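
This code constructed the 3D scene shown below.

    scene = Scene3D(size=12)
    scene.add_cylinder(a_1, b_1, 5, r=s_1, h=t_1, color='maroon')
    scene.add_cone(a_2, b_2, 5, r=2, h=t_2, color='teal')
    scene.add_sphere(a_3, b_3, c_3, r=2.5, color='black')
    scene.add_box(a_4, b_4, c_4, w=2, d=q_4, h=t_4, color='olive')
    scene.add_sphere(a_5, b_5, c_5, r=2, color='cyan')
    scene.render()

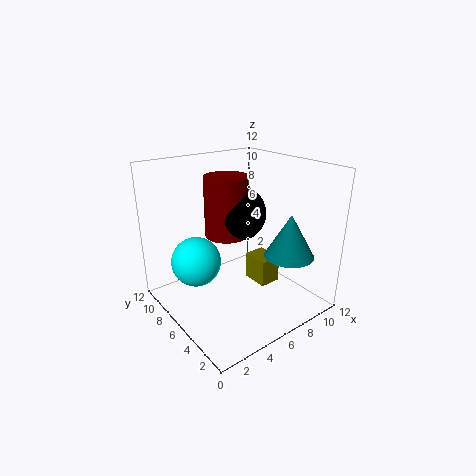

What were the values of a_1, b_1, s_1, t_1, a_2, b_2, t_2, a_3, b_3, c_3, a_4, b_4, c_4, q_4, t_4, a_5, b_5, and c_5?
a_1 = 7
b_1 = 9
s_1 = 2
t_1 = 5.5
a_2 = 8.5
b_2 = 2.5
t_2 = 3.5
a_3 = 8
b_3 = 8.5
c_3 = 7
a_4 = 8.5
b_4 = 5.5
c_4 = 0.5
q_4 = 2.5
t_4 = 2.5
a_5 = 2.5
b_5 = 7
c_5 = 4.5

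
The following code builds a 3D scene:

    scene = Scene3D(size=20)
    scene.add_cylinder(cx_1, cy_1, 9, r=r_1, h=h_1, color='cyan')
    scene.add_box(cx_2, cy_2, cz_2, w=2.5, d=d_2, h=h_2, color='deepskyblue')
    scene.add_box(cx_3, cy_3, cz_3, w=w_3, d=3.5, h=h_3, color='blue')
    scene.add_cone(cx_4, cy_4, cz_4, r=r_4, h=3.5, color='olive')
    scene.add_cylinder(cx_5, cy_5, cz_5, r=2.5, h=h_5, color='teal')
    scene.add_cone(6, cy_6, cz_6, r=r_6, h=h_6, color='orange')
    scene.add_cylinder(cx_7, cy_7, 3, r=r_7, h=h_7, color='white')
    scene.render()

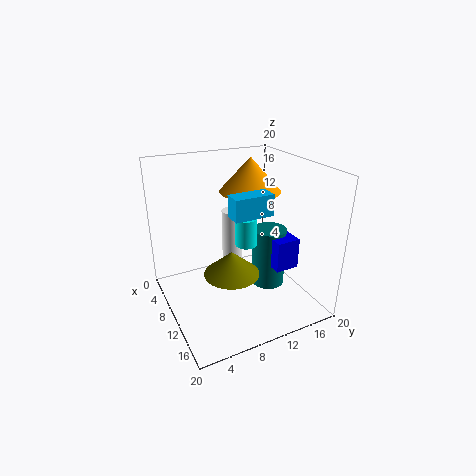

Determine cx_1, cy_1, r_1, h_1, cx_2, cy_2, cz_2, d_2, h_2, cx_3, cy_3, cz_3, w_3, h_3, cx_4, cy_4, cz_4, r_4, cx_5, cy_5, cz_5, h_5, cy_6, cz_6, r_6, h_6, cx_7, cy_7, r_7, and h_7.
cx_1 = 10.5; cy_1 = 11; r_1 = 1.5; h_1 = 4; cx_2 = 10; cy_2 = 8.5; cz_2 = 13.5; d_2 = 5.5; h_2 = 3; cx_3 = 7.5; cy_3 = 14.5; cz_3 = 5; w_3 = 6; h_3 = 4.5; cx_4 = 10; cy_4 = 9; cz_4 = 4.5; r_4 = 4; cx_5 = 9.5; cy_5 = 15.5; cz_5 = 1; h_5 = 9; cy_6 = 14; cz_6 = 15; r_6 = 4.5; h_6 = 5; cx_7 = 6; cy_7 = 11; r_7 = 1.5; h_7 = 9.5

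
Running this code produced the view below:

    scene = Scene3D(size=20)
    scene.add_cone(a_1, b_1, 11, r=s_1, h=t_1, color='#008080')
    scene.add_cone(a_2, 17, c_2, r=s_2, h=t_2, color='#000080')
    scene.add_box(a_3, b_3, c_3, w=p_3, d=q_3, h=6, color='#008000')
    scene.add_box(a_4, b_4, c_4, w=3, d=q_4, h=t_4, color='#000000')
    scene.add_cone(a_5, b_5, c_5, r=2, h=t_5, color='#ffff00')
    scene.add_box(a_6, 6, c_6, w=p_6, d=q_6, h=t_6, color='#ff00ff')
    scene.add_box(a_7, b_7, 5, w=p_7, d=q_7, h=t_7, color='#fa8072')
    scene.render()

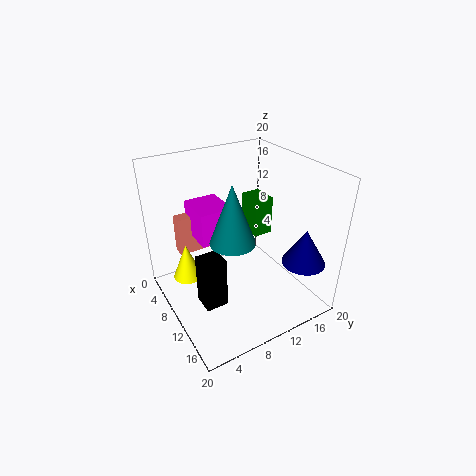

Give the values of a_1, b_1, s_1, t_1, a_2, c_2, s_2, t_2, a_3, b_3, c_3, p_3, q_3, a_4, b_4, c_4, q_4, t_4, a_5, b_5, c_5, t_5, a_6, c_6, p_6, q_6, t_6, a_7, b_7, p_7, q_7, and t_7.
a_1 = 12
b_1 = 8
s_1 = 3
t_1 = 8
a_2 = 16
c_2 = 7
s_2 = 3
t_2 = 5
a_3 = 3
b_3 = 15
c_3 = 7
p_3 = 4
q_3 = 3
a_4 = 11
b_4 = 3
c_4 = 3
q_4 = 3
t_4 = 7
a_5 = 8
b_5 = 3
c_5 = 5
t_5 = 5
a_6 = 1
c_6 = 8
p_6 = 6
q_6 = 5
t_6 = 5
a_7 = 1
b_7 = 4
p_7 = 2
q_7 = 5
t_7 = 6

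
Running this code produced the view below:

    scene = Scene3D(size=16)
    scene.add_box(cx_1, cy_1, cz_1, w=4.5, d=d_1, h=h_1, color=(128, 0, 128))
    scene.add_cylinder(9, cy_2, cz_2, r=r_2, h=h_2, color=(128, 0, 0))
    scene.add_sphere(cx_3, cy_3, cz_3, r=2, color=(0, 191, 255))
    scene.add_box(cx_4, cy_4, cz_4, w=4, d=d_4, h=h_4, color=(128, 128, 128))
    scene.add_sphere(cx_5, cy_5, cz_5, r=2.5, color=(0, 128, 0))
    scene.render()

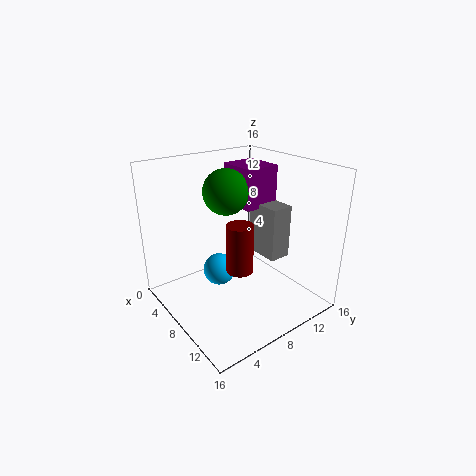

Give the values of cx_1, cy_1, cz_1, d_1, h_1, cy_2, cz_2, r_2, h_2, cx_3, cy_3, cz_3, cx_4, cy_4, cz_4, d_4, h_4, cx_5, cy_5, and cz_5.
cx_1 = 4; cy_1 = 9; cz_1 = 11; d_1 = 4; h_1 = 4.5; cy_2 = 7.5; cz_2 = 4.5; r_2 = 1.5; h_2 = 5.5; cx_3 = 4; cy_3 = 8; cz_3 = 2; cx_4 = 7; cy_4 = 10.5; cz_4 = 5.5; d_4 = 2.5; h_4 = 6; cx_5 = 6.5; cy_5 = 7.5; cz_5 = 13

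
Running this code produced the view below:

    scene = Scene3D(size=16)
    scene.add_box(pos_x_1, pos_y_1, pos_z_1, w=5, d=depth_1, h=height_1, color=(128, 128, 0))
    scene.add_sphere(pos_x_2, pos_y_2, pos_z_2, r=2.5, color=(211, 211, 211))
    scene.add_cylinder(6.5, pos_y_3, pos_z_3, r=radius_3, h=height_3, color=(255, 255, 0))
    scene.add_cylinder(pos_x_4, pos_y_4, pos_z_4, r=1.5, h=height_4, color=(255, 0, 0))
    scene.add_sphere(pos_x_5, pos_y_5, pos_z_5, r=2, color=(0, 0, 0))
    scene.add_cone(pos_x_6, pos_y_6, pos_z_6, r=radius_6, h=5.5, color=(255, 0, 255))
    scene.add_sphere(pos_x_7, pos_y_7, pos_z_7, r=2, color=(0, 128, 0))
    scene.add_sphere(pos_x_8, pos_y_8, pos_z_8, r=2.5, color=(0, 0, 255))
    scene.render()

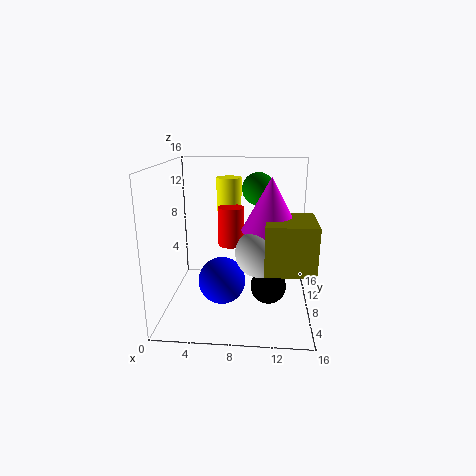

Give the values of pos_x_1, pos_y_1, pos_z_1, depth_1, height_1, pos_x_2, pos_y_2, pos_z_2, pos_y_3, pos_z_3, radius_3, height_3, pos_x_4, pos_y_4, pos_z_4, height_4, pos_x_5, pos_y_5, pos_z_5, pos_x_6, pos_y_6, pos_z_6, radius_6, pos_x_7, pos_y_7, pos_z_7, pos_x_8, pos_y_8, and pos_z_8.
pos_x_1 = 11, pos_y_1 = 2.5, pos_z_1 = 6, depth_1 = 5.5, height_1 = 5, pos_x_2 = 10.5, pos_y_2 = 5, pos_z_2 = 7.5, pos_y_3 = 12.5, pos_z_3 = 10, radius_3 = 1.5, height_3 = 4, pos_x_4 = 7, pos_y_4 = 10, pos_z_4 = 6.5, height_4 = 4.5, pos_x_5 = 11.5, pos_y_5 = 7.5, pos_z_5 = 2.5, pos_x_6 = 11.5, pos_y_6 = 6.5, pos_z_6 = 9.5, radius_6 = 3, pos_x_7 = 10, pos_y_7 = 13.5, pos_z_7 = 12.5, pos_x_8 = 6.5, pos_y_8 = 5.5, pos_z_8 = 4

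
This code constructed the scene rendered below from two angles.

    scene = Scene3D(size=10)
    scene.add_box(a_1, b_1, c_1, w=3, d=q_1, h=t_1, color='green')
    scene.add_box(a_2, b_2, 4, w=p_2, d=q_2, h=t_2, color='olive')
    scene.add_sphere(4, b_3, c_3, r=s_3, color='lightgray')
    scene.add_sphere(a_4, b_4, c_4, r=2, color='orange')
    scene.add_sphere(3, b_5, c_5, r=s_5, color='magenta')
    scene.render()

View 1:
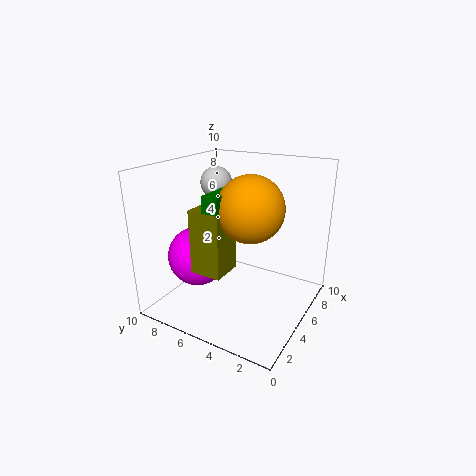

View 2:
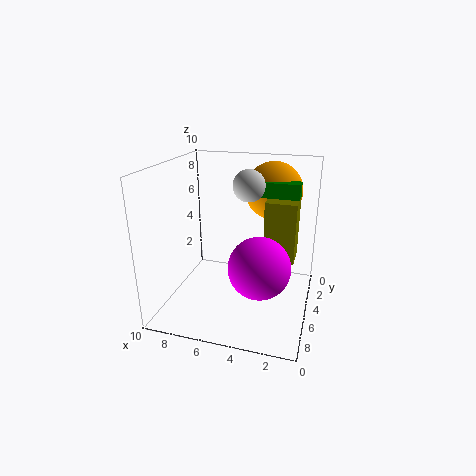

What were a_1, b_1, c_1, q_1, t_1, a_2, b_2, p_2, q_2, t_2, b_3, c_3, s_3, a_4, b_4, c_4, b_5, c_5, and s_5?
a_1 = 1, b_1 = 4, c_1 = 8, q_1 = 1, t_1 = 1, a_2 = 1, b_2 = 4, p_2 = 2, q_2 = 2, t_2 = 4, b_3 = 6, c_3 = 9, s_3 = 1, a_4 = 3, b_4 = 3, c_4 = 8, b_5 = 7, c_5 = 4, s_5 = 2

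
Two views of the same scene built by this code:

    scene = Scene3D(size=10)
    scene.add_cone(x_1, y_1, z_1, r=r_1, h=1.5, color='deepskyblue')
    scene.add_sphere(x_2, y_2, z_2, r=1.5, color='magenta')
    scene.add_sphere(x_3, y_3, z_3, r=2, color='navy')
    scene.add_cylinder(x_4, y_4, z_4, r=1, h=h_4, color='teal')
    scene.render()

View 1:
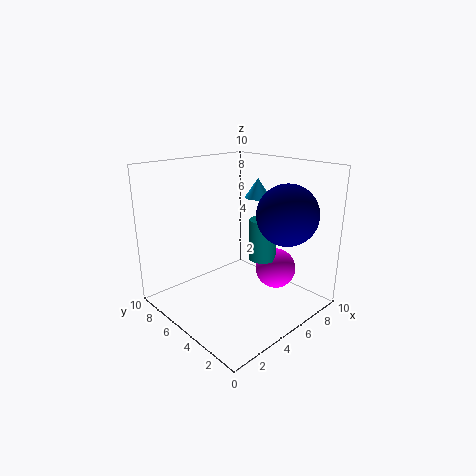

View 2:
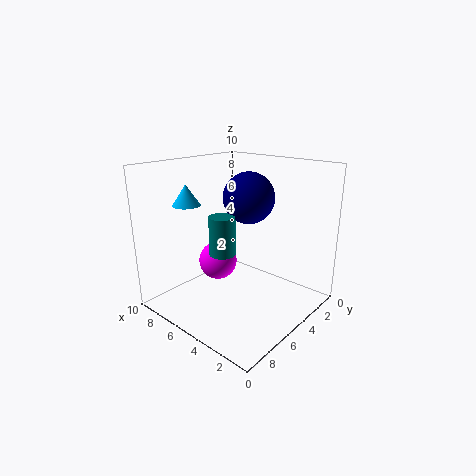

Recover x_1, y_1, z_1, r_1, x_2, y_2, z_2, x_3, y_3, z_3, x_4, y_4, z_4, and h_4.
x_1 = 8.5, y_1 = 6.5, z_1 = 7, r_1 = 1, x_2 = 8, y_2 = 4, z_2 = 2, x_3 = 6.5, y_3 = 2, z_3 = 7, x_4 = 7, y_4 = 4.5, z_4 = 3, h_4 = 3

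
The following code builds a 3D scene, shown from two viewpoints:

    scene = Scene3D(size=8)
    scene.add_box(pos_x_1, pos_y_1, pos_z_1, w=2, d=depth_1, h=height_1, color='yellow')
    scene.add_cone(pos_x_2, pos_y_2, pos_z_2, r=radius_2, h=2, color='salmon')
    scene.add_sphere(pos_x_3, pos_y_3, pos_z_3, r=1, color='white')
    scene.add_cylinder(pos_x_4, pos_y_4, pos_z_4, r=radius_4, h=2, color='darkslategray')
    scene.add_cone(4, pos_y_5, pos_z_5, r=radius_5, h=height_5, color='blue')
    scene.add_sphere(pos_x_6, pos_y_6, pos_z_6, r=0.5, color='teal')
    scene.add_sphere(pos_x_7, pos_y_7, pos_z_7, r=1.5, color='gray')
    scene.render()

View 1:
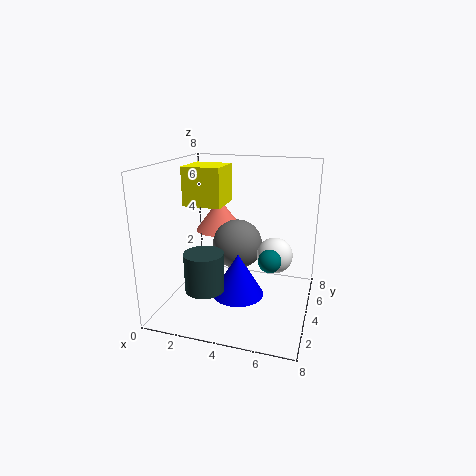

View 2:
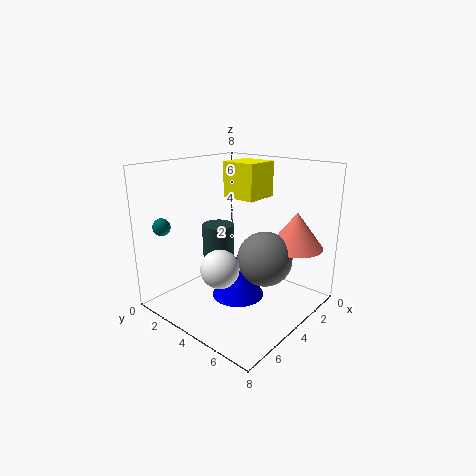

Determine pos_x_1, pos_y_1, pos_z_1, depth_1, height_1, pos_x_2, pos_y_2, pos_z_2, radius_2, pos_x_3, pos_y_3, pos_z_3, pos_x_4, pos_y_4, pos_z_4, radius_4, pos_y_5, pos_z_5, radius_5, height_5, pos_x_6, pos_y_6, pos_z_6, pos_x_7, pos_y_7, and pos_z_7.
pos_x_1 = 1.5
pos_y_1 = 2.5
pos_z_1 = 6
depth_1 = 2
height_1 = 2
pos_x_2 = 2
pos_y_2 = 6.5
pos_z_2 = 3.5
radius_2 = 1.5
pos_x_3 = 6
pos_y_3 = 4.5
pos_z_3 = 3
pos_x_4 = 3
pos_y_4 = 1.5
pos_z_4 = 2
radius_4 = 1
pos_y_5 = 4
pos_z_5 = 0.5
radius_5 = 1.5
height_5 = 2.5
pos_x_6 = 6.5
pos_y_6 = 0.5
pos_z_6 = 4.5
pos_x_7 = 3.5
pos_y_7 = 5.5
pos_z_7 = 3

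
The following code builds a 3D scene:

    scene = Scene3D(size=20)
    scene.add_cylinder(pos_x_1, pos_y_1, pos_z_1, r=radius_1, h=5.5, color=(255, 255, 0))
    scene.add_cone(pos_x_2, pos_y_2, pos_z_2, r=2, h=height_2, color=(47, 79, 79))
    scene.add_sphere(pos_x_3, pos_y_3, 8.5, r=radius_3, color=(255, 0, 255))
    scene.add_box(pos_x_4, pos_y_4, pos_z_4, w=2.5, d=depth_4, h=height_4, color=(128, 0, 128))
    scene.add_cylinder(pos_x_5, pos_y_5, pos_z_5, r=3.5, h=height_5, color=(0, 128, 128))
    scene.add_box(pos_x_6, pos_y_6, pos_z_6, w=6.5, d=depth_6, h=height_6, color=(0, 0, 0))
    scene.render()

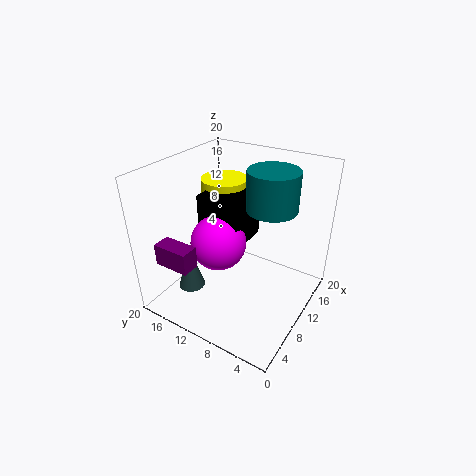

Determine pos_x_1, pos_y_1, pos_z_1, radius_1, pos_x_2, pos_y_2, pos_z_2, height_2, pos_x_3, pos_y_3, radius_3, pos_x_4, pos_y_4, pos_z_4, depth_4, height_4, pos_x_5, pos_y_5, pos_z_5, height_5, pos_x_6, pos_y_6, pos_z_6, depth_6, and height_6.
pos_x_1 = 15; pos_y_1 = 15.5; pos_z_1 = 10.5; radius_1 = 3.5; pos_x_2 = 7.5; pos_y_2 = 17; pos_z_2 = 0.5; height_2 = 6.5; pos_x_3 = 9.5; pos_y_3 = 13; radius_3 = 4; pos_x_4 = 2; pos_y_4 = 13; pos_z_4 = 7.5; depth_4 = 5; height_4 = 3; pos_x_5 = 13; pos_y_5 = 6.5; pos_z_5 = 14; height_5 = 5.5; pos_x_6 = 9.5; pos_y_6 = 10; pos_z_6 = 8; depth_6 = 6.5; height_6 = 7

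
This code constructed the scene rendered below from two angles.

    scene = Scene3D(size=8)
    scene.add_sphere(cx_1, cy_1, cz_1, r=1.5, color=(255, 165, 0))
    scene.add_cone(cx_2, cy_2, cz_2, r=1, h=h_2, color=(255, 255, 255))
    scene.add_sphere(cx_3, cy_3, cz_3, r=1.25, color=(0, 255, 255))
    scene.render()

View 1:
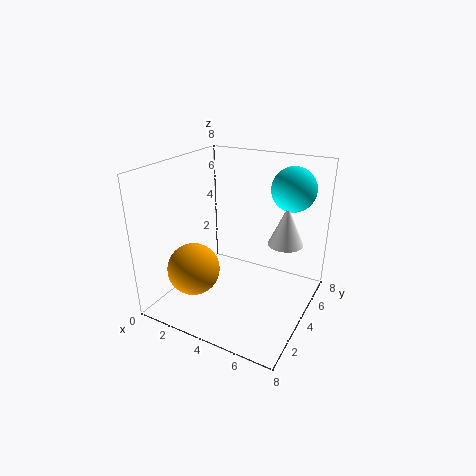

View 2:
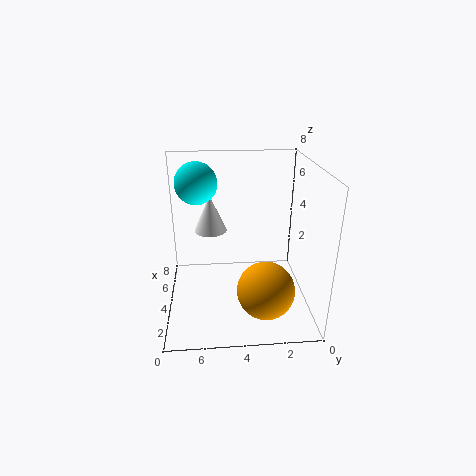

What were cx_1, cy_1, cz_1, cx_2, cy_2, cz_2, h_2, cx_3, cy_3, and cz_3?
cx_1 = 1.75, cy_1 = 2.75, cz_1 = 2, cx_2 = 6.25, cy_2 = 5.5, cz_2 = 3.5, h_2 = 2.25, cx_3 = 6.25, cy_3 = 6.25, cz_3 = 6.5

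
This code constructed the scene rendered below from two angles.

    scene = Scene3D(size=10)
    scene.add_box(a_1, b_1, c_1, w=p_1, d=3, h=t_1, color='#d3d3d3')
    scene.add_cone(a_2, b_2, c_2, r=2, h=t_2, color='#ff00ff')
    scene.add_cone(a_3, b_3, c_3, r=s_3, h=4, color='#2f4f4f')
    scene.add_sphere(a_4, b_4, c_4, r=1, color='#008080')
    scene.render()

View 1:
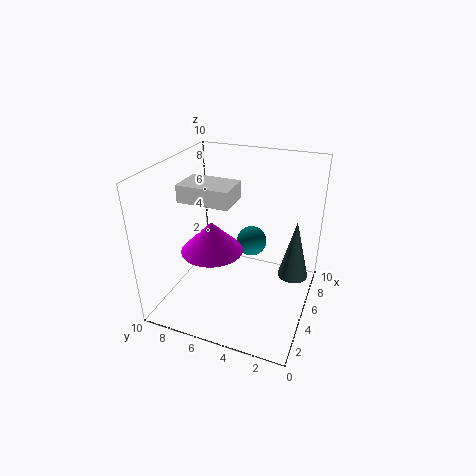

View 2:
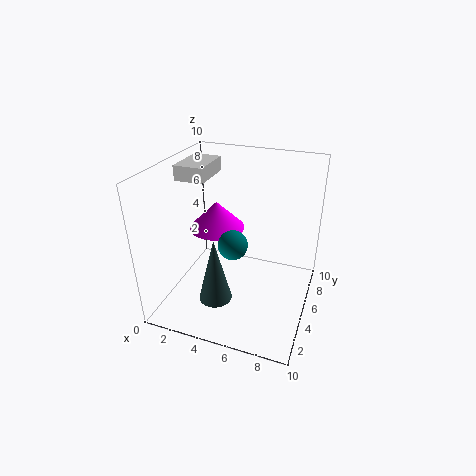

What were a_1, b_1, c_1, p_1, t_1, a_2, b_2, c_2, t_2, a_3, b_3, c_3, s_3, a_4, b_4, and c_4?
a_1 = 1
b_1 = 4
c_1 = 9
p_1 = 2
t_1 = 1
a_2 = 3
b_2 = 6
c_2 = 5
t_2 = 2
a_3 = 5
b_3 = 1
c_3 = 3
s_3 = 1
a_4 = 5
b_4 = 4
c_4 = 5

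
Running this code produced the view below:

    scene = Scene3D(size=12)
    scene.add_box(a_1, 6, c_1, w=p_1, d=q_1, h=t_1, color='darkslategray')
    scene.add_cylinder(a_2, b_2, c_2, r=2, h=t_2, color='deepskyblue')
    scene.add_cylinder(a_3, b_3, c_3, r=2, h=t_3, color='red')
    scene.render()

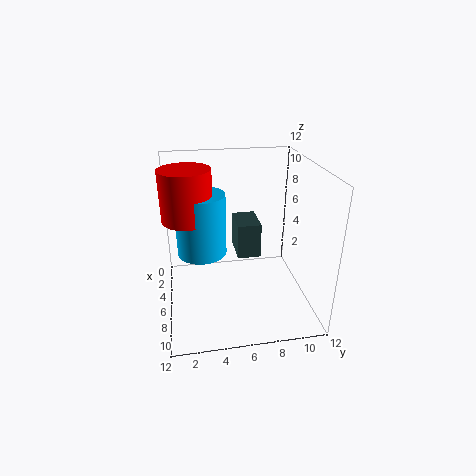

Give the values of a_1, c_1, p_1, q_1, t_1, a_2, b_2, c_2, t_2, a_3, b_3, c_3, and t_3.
a_1 = 3, c_1 = 4, p_1 = 3, q_1 = 2, t_1 = 3, a_2 = 6, b_2 = 3, c_2 = 5, t_2 = 5, a_3 = 6, b_3 = 2, c_3 = 8, t_3 = 4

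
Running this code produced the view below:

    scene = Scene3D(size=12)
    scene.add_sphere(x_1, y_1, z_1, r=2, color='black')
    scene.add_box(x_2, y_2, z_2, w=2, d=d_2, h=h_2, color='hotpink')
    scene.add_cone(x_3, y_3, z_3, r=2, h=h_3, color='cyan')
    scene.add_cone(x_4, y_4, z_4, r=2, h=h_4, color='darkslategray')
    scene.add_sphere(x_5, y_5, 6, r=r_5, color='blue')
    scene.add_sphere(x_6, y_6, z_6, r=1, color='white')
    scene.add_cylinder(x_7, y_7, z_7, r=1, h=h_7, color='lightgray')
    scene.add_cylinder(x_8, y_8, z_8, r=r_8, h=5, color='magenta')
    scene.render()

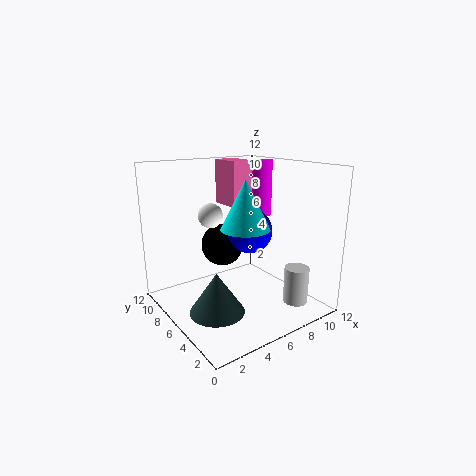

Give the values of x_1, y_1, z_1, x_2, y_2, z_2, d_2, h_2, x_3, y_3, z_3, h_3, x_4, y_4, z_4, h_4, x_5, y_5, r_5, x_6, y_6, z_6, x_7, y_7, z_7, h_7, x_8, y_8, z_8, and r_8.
x_1 = 7; y_1 = 10; z_1 = 4; x_2 = 7; y_2 = 8; z_2 = 8; d_2 = 3; h_2 = 4; x_3 = 6; y_3 = 5; z_3 = 7; h_3 = 4; x_4 = 2; y_4 = 3; z_4 = 2; h_4 = 3; x_5 = 8; y_5 = 7; r_5 = 2; x_6 = 4; y_6 = 7; z_6 = 8; x_7 = 9; y_7 = 2; z_7 = 1; h_7 = 3; x_8 = 10; y_8 = 8; z_8 = 7; r_8 = 1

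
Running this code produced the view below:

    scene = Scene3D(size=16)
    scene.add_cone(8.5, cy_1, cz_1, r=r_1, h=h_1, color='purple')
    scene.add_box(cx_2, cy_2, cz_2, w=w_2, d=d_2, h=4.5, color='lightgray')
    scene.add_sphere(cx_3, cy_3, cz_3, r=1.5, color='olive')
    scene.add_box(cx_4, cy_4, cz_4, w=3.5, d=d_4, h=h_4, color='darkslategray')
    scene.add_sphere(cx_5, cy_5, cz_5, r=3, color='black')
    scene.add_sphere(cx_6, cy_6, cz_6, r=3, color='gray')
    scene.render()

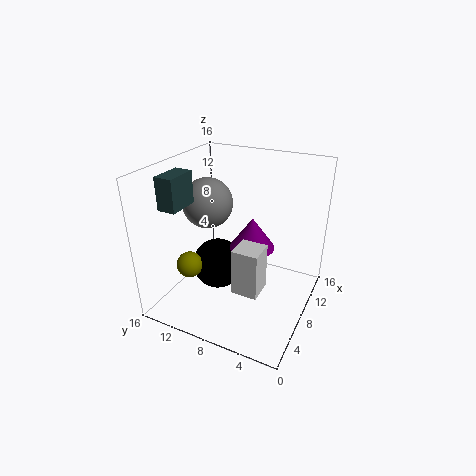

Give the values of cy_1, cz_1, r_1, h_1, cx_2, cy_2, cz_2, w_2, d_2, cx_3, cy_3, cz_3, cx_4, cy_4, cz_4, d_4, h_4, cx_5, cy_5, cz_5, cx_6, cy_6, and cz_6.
cy_1 = 6.5, cz_1 = 7, r_1 = 2.5, h_1 = 3.5, cx_2 = 1.5, cy_2 = 3, cz_2 = 6, w_2 = 2.5, d_2 = 2.5, cx_3 = 5.5, cy_3 = 13, cz_3 = 4.5, cx_4 = 3, cy_4 = 12.5, cz_4 = 12, d_4 = 2, h_4 = 3.5, cx_5 = 8.5, cy_5 = 11, cz_5 = 3.5, cx_6 = 10, cy_6 = 13, cz_6 = 10.5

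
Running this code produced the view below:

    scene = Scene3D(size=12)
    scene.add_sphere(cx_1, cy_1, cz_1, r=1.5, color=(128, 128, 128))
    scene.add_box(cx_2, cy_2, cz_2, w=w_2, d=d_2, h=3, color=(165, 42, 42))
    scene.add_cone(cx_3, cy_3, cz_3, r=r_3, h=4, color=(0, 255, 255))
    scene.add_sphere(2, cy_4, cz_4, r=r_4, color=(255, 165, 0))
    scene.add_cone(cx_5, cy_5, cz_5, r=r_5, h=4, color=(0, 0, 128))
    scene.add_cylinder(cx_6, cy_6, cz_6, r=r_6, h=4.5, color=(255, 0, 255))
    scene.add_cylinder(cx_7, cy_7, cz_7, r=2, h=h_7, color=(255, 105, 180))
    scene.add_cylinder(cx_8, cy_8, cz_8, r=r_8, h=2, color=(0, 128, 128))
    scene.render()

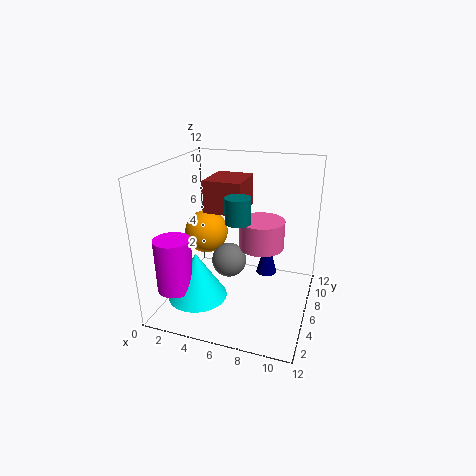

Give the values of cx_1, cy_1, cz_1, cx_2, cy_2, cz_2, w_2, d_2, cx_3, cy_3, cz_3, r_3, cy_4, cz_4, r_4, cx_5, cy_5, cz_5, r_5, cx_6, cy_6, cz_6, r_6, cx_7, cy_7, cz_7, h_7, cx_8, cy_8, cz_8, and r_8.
cx_1 = 5; cy_1 = 6.5; cz_1 = 3.5; cx_2 = 2; cy_2 = 8; cz_2 = 7; w_2 = 3.5; d_2 = 4; cx_3 = 3; cy_3 = 4; cz_3 = 1; r_3 = 2.5; cy_4 = 8.5; cz_4 = 5; r_4 = 2; cx_5 = 7.5; cy_5 = 10.5; cz_5 = 0.5; r_5 = 1; cx_6 = 1.5; cy_6 = 3; cz_6 = 2; r_6 = 1.5; cx_7 = 7.5; cy_7 = 8; cz_7 = 4.5; h_7 = 2.5; cx_8 = 6.5; cy_8 = 4.5; cz_8 = 8; r_8 = 1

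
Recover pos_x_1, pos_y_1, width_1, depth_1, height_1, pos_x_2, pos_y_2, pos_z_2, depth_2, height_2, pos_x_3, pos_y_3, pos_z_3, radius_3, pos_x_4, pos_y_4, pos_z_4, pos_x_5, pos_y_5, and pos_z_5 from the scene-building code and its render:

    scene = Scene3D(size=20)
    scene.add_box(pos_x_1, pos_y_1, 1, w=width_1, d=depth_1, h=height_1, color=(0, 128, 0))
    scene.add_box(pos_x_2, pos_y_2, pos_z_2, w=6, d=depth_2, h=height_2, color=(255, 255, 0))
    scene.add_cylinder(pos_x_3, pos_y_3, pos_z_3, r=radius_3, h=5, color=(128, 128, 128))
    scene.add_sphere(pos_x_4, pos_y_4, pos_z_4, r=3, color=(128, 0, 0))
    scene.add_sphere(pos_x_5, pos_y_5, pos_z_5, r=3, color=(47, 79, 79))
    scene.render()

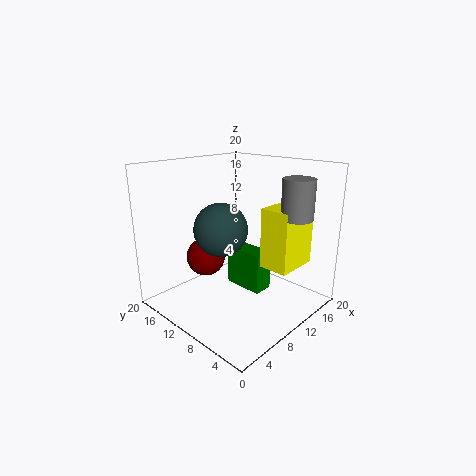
pos_x_1 = 12
pos_y_1 = 8
width_1 = 3
depth_1 = 6
height_1 = 6
pos_x_2 = 10
pos_y_2 = 2
pos_z_2 = 7
depth_2 = 4
height_2 = 8
pos_x_3 = 12
pos_y_3 = 2
pos_z_3 = 14
radius_3 = 2
pos_x_4 = 10
pos_y_4 = 17
pos_z_4 = 5
pos_x_5 = 3
pos_y_5 = 6
pos_z_5 = 14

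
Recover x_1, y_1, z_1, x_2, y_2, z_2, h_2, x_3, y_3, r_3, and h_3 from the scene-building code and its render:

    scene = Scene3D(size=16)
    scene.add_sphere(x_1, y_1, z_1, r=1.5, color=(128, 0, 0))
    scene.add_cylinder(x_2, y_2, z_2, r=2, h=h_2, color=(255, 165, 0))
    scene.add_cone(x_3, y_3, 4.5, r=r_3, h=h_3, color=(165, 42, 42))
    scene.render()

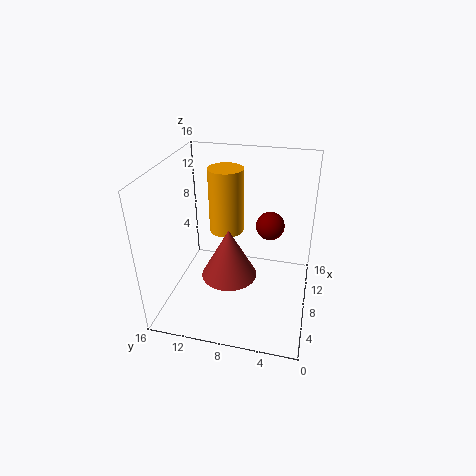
x_1 = 8
y_1 = 4.5
z_1 = 10
x_2 = 10.5
y_2 = 10
z_2 = 7.5
h_2 = 7.5
x_3 = 6
y_3 = 8.5
r_3 = 3
h_3 = 5.5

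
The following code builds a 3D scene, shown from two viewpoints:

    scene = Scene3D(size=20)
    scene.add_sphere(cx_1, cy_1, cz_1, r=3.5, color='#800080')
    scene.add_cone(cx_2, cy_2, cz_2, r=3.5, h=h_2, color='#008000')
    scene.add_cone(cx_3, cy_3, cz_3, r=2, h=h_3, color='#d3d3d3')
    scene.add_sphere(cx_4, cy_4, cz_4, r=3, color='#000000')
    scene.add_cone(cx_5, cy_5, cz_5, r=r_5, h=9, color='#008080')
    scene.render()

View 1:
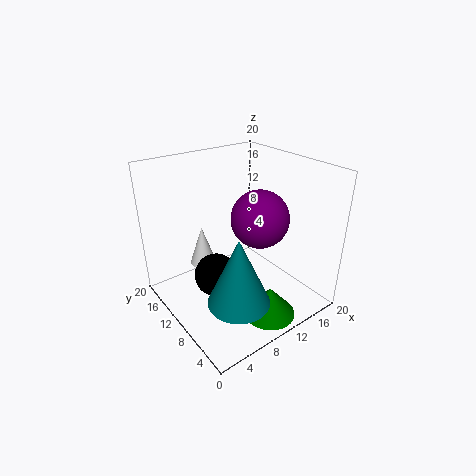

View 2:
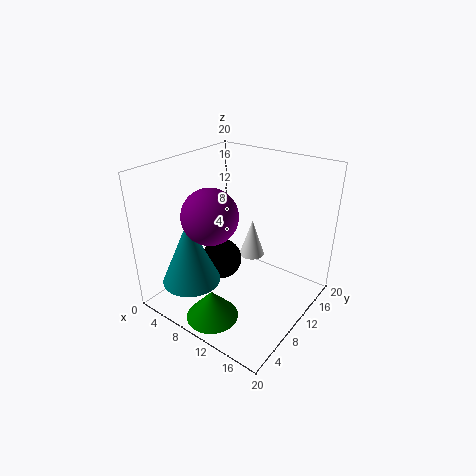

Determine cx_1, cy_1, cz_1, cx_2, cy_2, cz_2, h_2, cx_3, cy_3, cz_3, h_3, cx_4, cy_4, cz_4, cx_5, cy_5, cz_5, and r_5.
cx_1 = 9.5; cy_1 = 5; cz_1 = 15; cx_2 = 10.5; cy_2 = 3.5; cz_2 = 1; h_2 = 4; cx_3 = 8; cy_3 = 16.5; cz_3 = 3.5; h_3 = 6; cx_4 = 6.5; cy_4 = 10.5; cz_4 = 5; cx_5 = 6; cy_5 = 4.5; cz_5 = 4.5; r_5 = 4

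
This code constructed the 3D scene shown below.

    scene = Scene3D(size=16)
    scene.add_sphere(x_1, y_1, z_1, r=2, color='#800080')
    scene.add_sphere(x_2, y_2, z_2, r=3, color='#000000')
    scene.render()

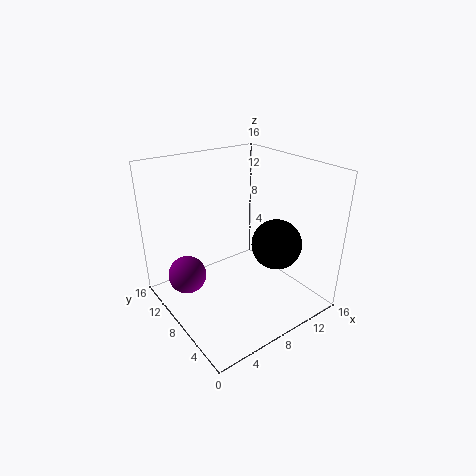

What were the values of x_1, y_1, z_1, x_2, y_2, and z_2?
x_1 = 2
y_1 = 9
z_1 = 5
x_2 = 13
y_2 = 7
z_2 = 6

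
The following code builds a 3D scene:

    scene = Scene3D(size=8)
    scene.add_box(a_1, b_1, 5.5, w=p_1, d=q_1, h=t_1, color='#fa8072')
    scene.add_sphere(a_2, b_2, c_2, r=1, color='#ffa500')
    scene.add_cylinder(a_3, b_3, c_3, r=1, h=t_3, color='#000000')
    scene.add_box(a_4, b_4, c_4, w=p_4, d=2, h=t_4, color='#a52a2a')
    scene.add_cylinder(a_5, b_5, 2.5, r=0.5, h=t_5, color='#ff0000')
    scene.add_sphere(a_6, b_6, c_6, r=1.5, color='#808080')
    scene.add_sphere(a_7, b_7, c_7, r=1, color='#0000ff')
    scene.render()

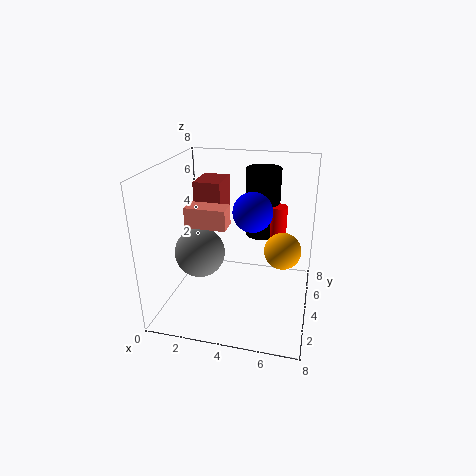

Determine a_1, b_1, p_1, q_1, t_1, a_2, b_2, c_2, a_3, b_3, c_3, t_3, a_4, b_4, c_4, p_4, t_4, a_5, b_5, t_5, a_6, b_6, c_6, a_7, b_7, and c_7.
a_1 = 2
b_1 = 1.5
p_1 = 2
q_1 = 1
t_1 = 1
a_2 = 6.5
b_2 = 4
c_2 = 3.5
a_3 = 5
b_3 = 6
c_3 = 3.5
t_3 = 4
a_4 = 1.5
b_4 = 4
c_4 = 4.5
p_4 = 1.5
t_4 = 2.5
a_5 = 6
b_5 = 5.5
t_5 = 3
a_6 = 1.5
b_6 = 4.5
c_6 = 2.5
a_7 = 5
b_7 = 3
c_7 = 6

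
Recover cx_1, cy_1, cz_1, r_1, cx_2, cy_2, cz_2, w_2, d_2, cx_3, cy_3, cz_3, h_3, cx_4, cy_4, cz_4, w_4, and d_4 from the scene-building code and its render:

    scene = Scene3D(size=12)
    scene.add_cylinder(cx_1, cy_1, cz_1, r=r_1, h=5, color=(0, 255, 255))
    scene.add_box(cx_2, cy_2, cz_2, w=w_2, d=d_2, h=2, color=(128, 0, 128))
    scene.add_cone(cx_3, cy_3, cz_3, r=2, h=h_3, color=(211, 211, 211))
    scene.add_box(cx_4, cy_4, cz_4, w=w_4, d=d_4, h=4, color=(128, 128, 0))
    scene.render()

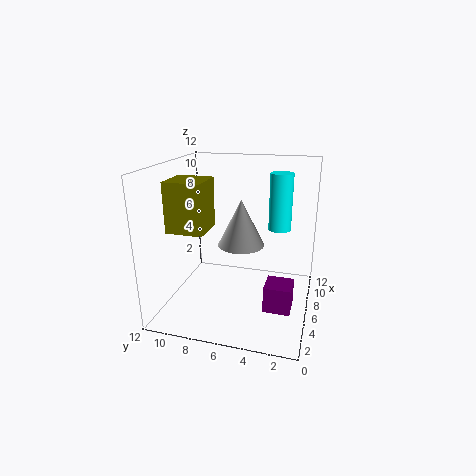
cx_1 = 9; cy_1 = 3; cz_1 = 6; r_1 = 1; cx_2 = 2; cy_2 = 1; cz_2 = 2; w_2 = 2; d_2 = 2; cx_3 = 7; cy_3 = 6; cz_3 = 5; h_3 = 4; cx_4 = 3; cy_4 = 8; cz_4 = 7; w_4 = 3; d_4 = 3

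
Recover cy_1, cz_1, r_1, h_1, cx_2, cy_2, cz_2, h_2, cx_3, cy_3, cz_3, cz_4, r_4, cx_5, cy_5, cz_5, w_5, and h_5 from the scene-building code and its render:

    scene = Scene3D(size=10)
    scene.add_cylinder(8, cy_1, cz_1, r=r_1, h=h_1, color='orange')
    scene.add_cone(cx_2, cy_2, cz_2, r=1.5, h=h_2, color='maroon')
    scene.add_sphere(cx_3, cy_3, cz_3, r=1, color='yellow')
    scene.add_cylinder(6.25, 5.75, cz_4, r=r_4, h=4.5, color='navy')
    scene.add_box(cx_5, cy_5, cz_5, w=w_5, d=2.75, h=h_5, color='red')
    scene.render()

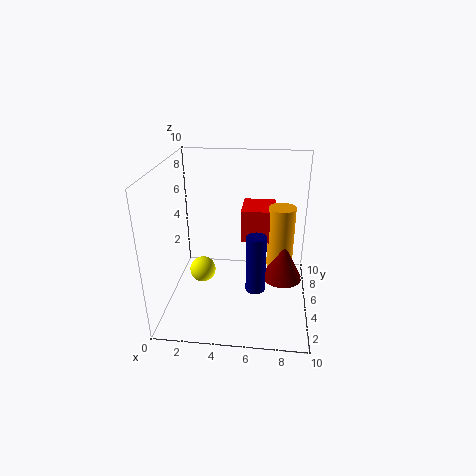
cy_1 = 7.25
cz_1 = 1.75
r_1 = 1
h_1 = 4.75
cx_2 = 8.25
cy_2 = 6.5
cz_2 = 1
h_2 = 3
cx_3 = 2
cy_3 = 6.5
cz_3 = 1.25
cz_4 = 0.25
r_4 = 0.75
cx_5 = 5
cy_5 = 6.75
cz_5 = 3.75
w_5 = 2.5
h_5 = 2.5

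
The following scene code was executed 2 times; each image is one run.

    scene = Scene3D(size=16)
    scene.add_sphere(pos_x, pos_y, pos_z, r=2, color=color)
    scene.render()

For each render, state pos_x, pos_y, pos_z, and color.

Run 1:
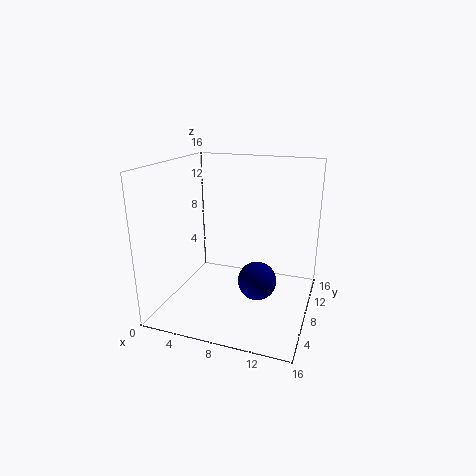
pos_x = 11
pos_y = 5.5
pos_z = 4.5
color = 'navy'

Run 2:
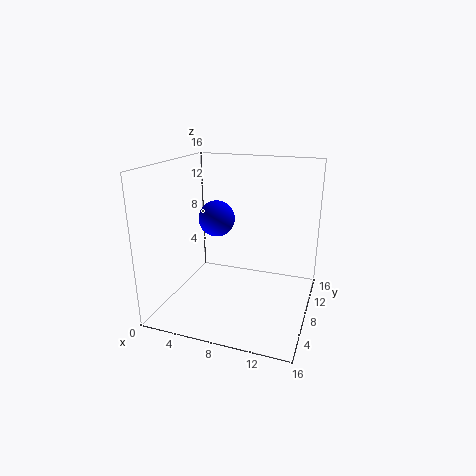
pos_x = 5.5
pos_y = 8
pos_z = 10
color = 'blue'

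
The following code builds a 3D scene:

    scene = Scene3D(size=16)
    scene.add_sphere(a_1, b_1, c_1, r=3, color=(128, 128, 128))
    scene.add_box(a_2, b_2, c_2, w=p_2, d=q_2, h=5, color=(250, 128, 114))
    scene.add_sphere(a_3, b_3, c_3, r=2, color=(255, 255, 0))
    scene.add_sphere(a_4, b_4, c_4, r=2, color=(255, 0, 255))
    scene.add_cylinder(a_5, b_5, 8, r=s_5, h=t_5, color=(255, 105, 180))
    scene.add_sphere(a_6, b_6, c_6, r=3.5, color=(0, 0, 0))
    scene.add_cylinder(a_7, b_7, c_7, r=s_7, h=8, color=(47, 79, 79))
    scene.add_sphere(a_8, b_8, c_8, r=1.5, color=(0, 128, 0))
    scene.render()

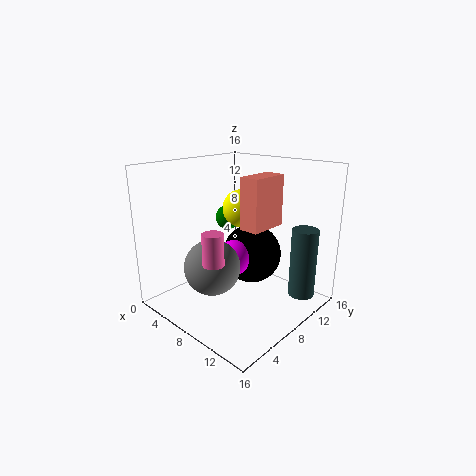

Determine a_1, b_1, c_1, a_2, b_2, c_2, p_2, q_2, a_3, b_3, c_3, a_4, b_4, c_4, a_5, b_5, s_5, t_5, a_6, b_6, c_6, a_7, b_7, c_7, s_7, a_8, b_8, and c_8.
a_1 = 7.5; b_1 = 4.5; c_1 = 5.5; a_2 = 11; b_2 = 5; c_2 = 10.5; p_2 = 2; q_2 = 4; a_3 = 8.5; b_3 = 8; c_3 = 11.5; a_4 = 7.5; b_4 = 8; c_4 = 5.5; a_5 = 11; b_5 = 1.5; s_5 = 1; t_5 = 3; a_6 = 7.5; b_6 = 11; c_6 = 5; a_7 = 13.5; b_7 = 13; c_7 = 1; s_7 = 1.5; a_8 = 4; b_8 = 10.5; c_8 = 9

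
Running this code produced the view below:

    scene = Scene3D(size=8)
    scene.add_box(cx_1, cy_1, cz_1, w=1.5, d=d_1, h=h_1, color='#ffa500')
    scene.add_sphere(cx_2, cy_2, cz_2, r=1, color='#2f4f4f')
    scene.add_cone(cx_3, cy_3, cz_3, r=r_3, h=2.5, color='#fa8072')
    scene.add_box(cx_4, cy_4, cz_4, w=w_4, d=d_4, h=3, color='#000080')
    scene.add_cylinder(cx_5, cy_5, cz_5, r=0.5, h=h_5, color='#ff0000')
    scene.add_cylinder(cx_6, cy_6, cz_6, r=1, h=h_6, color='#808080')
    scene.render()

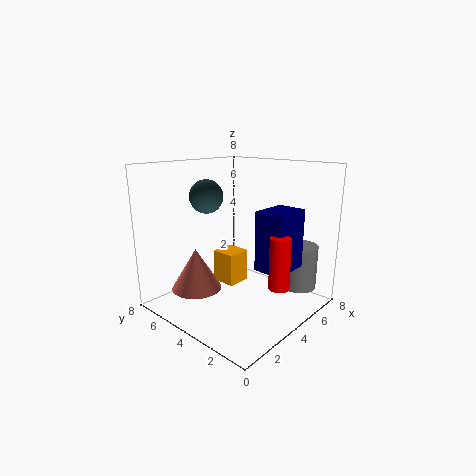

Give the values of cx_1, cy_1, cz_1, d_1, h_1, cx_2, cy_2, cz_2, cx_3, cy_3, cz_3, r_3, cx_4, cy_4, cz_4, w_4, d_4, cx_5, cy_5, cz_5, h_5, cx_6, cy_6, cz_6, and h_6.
cx_1 = 4.5
cy_1 = 5
cz_1 = 0.5
d_1 = 1.5
h_1 = 2
cx_2 = 4
cy_2 = 6.5
cz_2 = 6
cx_3 = 3
cy_3 = 6.5
cz_3 = 0.5
r_3 = 1.5
cx_4 = 3
cy_4 = 0.5
cz_4 = 3
w_4 = 2
d_4 = 1.5
cx_5 = 3
cy_5 = 0.5
cz_5 = 2.5
h_5 = 2.5
cx_6 = 6.5
cy_6 = 1.5
cz_6 = 1
h_6 = 2.5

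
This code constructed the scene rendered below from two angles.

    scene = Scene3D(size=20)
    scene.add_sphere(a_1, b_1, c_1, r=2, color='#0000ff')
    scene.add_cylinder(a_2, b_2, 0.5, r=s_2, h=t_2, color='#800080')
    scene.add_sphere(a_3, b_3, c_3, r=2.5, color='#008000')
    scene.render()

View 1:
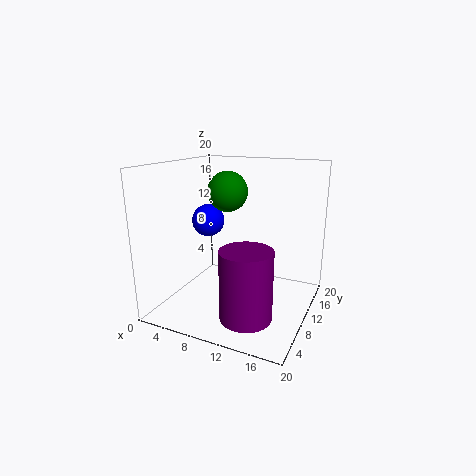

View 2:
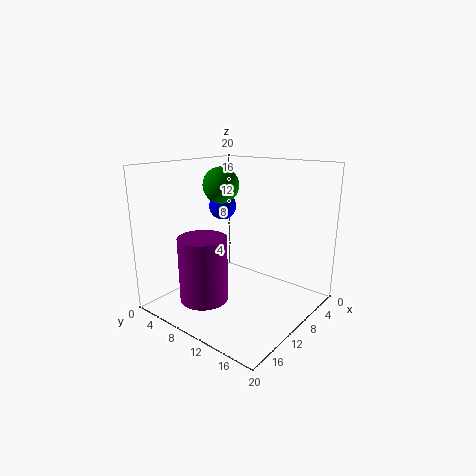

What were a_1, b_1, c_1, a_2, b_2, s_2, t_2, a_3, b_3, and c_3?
a_1 = 8
b_1 = 5.5
c_1 = 13.5
a_2 = 13
b_2 = 6
s_2 = 3.5
t_2 = 9.5
a_3 = 10
b_3 = 7
c_3 = 17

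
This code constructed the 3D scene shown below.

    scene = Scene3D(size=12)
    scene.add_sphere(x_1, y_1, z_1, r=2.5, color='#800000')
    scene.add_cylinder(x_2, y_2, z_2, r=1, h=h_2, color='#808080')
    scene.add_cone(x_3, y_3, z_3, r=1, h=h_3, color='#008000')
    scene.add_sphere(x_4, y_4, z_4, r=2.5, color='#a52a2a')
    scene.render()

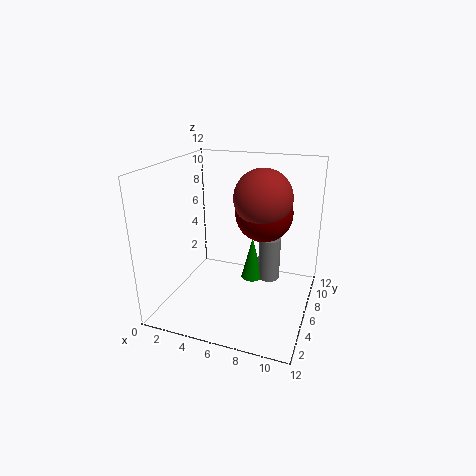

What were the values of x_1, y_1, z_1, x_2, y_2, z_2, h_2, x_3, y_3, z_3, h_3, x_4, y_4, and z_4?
x_1 = 7.5
y_1 = 8.5
z_1 = 7.5
x_2 = 8
y_2 = 9
z_2 = 1
h_2 = 4
x_3 = 6.5
y_3 = 8.5
z_3 = 1
h_3 = 4
x_4 = 7.5
y_4 = 8
z_4 = 9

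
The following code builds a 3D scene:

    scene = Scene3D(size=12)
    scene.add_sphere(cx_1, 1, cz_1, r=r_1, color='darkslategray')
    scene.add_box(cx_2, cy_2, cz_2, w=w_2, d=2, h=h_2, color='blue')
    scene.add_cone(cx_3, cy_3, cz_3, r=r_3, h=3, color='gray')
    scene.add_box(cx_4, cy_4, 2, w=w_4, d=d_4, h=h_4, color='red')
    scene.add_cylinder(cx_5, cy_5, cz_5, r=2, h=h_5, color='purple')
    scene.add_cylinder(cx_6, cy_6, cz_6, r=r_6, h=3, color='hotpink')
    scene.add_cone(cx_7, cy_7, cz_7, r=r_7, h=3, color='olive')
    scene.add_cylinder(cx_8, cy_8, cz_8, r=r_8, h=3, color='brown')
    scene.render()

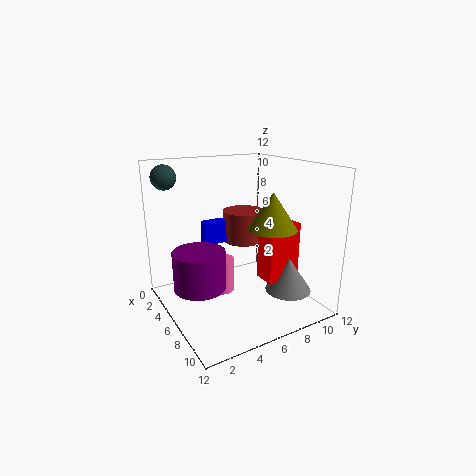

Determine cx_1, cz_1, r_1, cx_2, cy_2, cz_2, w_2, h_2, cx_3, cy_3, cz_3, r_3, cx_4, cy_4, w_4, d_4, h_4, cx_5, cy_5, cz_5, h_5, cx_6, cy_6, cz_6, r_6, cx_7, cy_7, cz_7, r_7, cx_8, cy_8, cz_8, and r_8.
cx_1 = 3; cz_1 = 11; r_1 = 1; cx_2 = 3; cy_2 = 4; cz_2 = 5; w_2 = 1; h_2 = 2; cx_3 = 8; cy_3 = 10; cz_3 = 1; r_3 = 2; cx_4 = 6; cy_4 = 8; w_4 = 2; d_4 = 3; h_4 = 5; cx_5 = 7; cy_5 = 2; cz_5 = 3; h_5 = 3; cx_6 = 5; cy_6 = 5; cz_6 = 1; r_6 = 1; cx_7 = 8; cy_7 = 8; cz_7 = 7; r_7 = 2; cx_8 = 2; cy_8 = 9; cz_8 = 4; r_8 = 2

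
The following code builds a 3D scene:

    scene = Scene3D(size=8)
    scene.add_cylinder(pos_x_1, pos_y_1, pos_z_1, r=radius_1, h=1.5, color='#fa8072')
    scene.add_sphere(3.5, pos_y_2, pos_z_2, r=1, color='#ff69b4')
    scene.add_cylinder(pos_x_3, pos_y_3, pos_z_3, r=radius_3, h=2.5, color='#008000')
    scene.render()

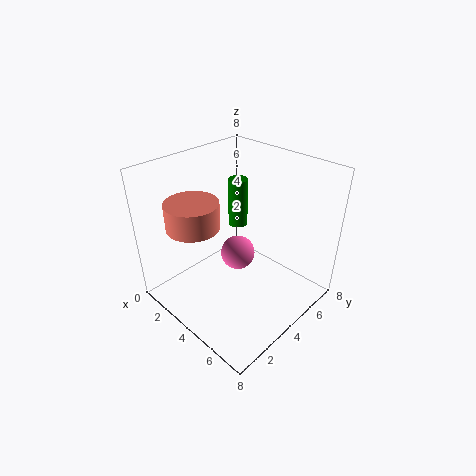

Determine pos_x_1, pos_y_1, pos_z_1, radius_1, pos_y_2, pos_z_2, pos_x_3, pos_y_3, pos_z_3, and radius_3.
pos_x_1 = 2, pos_y_1 = 2.5, pos_z_1 = 4.5, radius_1 = 1.5, pos_y_2 = 4.5, pos_z_2 = 2.5, pos_x_3 = 4, pos_y_3 = 4, pos_z_3 = 5, radius_3 = 0.5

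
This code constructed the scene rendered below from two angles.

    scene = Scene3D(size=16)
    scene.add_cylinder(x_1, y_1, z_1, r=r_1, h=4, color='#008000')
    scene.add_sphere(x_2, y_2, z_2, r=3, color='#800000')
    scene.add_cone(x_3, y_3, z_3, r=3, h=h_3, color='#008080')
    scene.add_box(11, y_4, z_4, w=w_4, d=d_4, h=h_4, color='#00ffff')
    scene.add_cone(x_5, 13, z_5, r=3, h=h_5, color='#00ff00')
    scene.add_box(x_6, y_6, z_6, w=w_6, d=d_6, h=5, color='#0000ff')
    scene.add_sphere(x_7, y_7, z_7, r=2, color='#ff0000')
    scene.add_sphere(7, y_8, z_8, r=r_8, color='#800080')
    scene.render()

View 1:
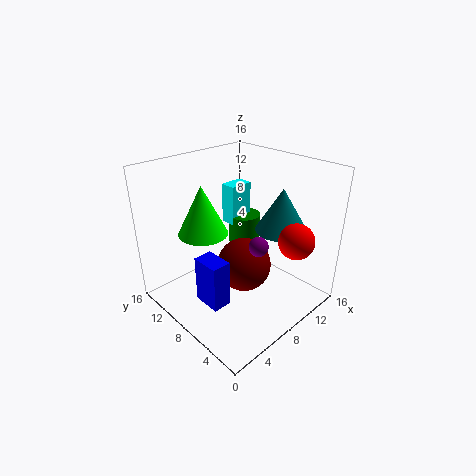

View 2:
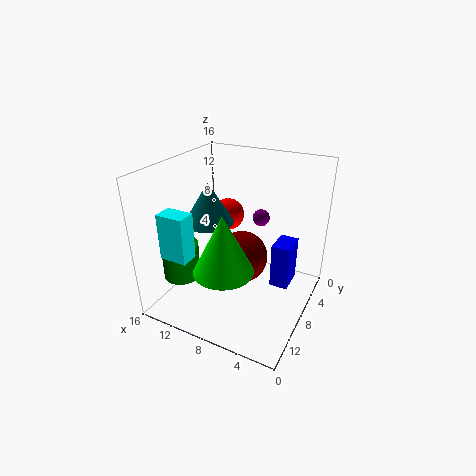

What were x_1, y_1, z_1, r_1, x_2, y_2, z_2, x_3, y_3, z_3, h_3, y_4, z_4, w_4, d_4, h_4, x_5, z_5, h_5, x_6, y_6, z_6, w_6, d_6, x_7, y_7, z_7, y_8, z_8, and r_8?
x_1 = 13
y_1 = 12
z_1 = 4
r_1 = 2
x_2 = 8
y_2 = 7
z_2 = 5
x_3 = 13
y_3 = 6
z_3 = 8
h_3 = 5
y_4 = 12
z_4 = 7
w_4 = 3
d_4 = 2
h_4 = 5
x_5 = 7
z_5 = 7
h_5 = 6
x_6 = 2
y_6 = 5
z_6 = 3
w_6 = 2
d_6 = 3
x_7 = 12
y_7 = 3
z_7 = 8
y_8 = 4
z_8 = 9
r_8 = 1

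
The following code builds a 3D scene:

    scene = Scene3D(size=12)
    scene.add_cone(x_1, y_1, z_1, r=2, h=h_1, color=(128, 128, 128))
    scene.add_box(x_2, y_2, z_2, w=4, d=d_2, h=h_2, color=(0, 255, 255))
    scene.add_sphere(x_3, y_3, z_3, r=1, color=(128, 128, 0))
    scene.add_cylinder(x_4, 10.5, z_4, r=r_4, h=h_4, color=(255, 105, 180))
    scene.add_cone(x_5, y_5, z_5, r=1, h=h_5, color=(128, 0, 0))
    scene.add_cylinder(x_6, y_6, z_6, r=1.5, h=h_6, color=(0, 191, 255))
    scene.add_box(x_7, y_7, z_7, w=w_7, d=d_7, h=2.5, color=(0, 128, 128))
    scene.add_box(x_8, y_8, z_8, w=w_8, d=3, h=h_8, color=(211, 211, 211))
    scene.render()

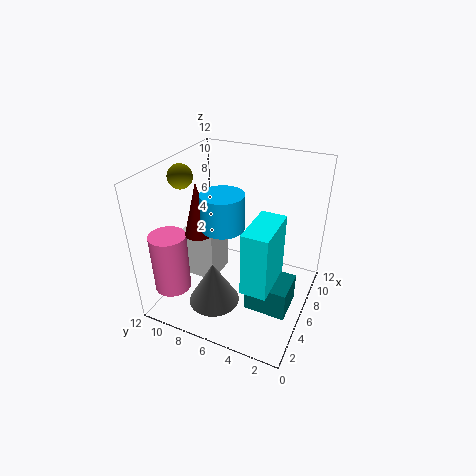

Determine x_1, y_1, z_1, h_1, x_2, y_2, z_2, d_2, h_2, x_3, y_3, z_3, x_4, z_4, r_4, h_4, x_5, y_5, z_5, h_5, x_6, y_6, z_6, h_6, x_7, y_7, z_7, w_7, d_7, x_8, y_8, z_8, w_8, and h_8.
x_1 = 2.5
y_1 = 6.5
z_1 = 2
h_1 = 3.5
x_2 = 2
y_2 = 2
z_2 = 4
d_2 = 2
h_2 = 5
x_3 = 5
y_3 = 10.5
z_3 = 11
x_4 = 2.5
z_4 = 2
r_4 = 1.5
h_4 = 5
x_5 = 2.5
y_5 = 7.5
z_5 = 8
h_5 = 4
x_6 = 2.5
y_6 = 5.5
z_6 = 9
h_6 = 2.5
x_7 = 4
y_7 = 1
z_7 = 0.5
w_7 = 3
d_7 = 3.5
x_8 = 5
y_8 = 8
z_8 = 1.5
w_8 = 3
h_8 = 4.5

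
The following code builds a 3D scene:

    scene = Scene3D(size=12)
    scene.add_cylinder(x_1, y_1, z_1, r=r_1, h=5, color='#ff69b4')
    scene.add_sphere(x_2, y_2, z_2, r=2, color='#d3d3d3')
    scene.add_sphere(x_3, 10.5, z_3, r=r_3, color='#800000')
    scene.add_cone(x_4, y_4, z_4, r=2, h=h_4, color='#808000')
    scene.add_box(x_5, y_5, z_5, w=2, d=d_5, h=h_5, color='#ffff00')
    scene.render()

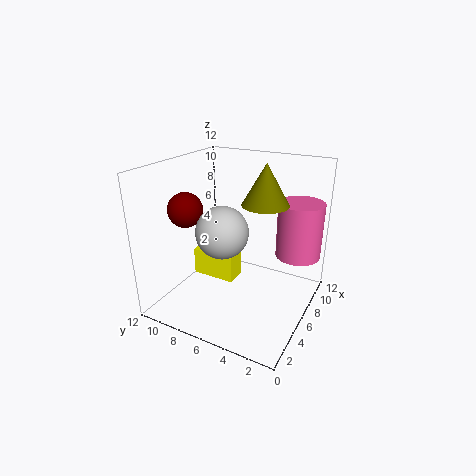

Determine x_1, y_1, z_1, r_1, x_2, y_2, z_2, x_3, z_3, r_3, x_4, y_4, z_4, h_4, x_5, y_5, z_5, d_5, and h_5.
x_1 = 10
y_1 = 2
z_1 = 3.5
r_1 = 2
x_2 = 3.5
y_2 = 6
z_2 = 7.5
x_3 = 5
z_3 = 8
r_3 = 1.5
x_4 = 8
y_4 = 4.5
z_4 = 8.5
h_4 = 3.5
x_5 = 6.5
y_5 = 7
z_5 = 1
d_5 = 4
h_5 = 2.5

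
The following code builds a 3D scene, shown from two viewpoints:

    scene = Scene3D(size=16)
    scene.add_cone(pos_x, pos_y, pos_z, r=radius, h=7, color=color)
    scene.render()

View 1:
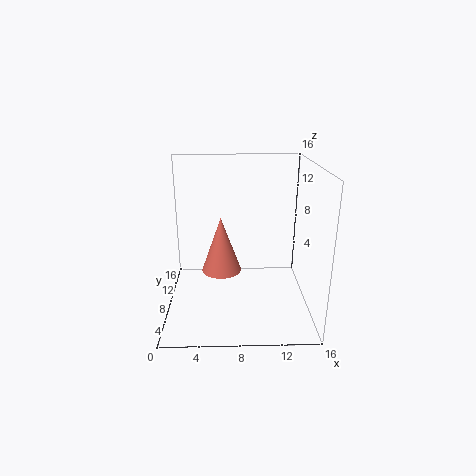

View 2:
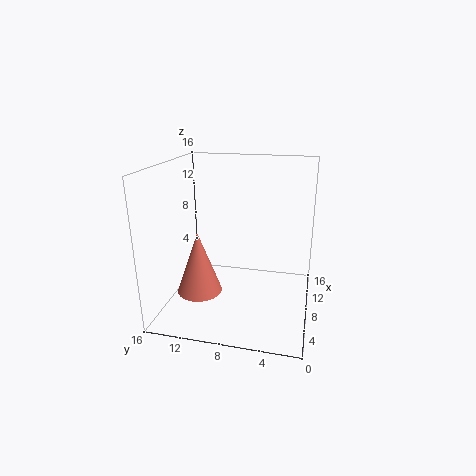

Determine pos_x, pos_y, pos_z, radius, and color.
pos_x = 6; pos_y = 12; pos_z = 2; radius = 2.5; color = 'salmon'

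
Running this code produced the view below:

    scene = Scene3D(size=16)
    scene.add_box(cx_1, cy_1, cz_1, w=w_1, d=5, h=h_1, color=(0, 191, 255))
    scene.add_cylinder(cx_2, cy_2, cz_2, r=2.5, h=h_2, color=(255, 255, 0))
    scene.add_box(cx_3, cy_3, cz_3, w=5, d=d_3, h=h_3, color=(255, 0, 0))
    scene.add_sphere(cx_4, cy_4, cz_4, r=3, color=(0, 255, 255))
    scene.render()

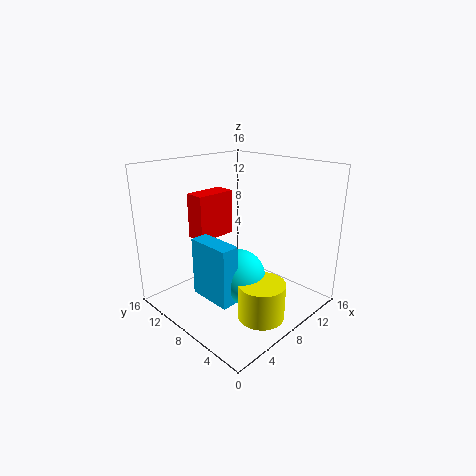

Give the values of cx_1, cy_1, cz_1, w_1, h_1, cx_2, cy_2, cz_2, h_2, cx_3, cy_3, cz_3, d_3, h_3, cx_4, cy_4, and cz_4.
cx_1 = 3.5, cy_1 = 5.5, cz_1 = 2, w_1 = 2, h_1 = 6.5, cx_2 = 7, cy_2 = 3.5, cz_2 = 0.5, h_2 = 4, cx_3 = 6.5, cy_3 = 12.5, cz_3 = 6.5, d_3 = 2.5, h_3 = 5.5, cx_4 = 7, cy_4 = 7, cz_4 = 4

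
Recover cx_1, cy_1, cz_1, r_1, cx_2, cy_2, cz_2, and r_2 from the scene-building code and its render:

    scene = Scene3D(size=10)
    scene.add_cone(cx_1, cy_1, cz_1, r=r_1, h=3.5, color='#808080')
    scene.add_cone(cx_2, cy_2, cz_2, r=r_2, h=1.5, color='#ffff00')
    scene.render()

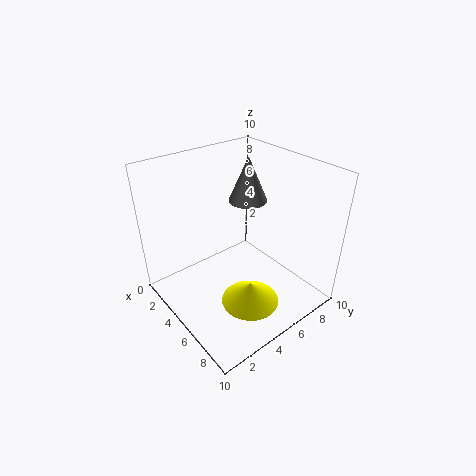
cx_1 = 2.5; cy_1 = 8; cz_1 = 6; r_1 = 1.5; cx_2 = 7; cy_2 = 4.5; cz_2 = 1; r_2 = 2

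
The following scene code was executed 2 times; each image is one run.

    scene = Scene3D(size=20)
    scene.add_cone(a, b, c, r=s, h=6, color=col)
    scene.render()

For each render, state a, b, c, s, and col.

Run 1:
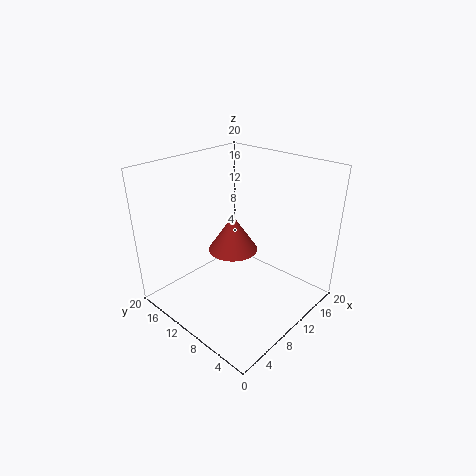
a = 14.5; b = 15.25; c = 4.25; s = 4; col = 'brown'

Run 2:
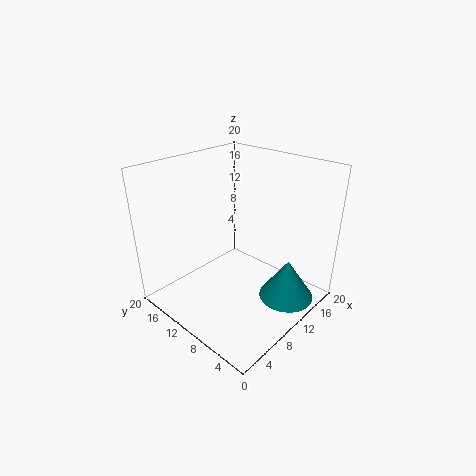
a = 14.75; b = 4.5; c = 0.25; s = 4; col = 'teal'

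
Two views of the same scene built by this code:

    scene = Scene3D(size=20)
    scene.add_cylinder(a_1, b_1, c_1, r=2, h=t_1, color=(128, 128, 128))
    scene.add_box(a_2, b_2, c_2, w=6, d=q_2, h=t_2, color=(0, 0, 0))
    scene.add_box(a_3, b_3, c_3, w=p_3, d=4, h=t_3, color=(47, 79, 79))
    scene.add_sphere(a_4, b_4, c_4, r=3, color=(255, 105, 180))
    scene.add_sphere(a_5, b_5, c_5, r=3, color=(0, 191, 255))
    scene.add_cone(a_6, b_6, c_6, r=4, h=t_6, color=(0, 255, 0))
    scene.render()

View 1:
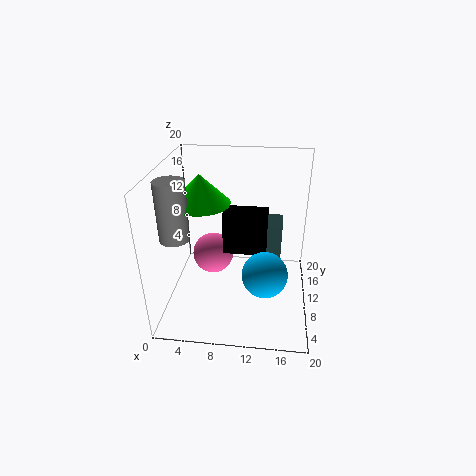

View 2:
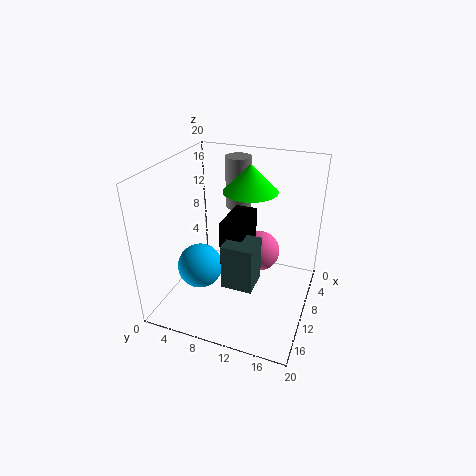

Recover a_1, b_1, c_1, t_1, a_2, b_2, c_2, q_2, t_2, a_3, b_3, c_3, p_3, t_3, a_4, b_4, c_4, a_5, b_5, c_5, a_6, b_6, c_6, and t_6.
a_1 = 2, b_1 = 7, c_1 = 11, t_1 = 8, a_2 = 8, b_2 = 9, c_2 = 8, q_2 = 3, t_2 = 6, a_3 = 12, b_3 = 10, c_3 = 6, p_3 = 4, t_3 = 6, a_4 = 6, b_4 = 12, c_4 = 6, a_5 = 14, b_5 = 6, c_5 = 7, a_6 = 5, b_6 = 10, c_6 = 15, t_6 = 4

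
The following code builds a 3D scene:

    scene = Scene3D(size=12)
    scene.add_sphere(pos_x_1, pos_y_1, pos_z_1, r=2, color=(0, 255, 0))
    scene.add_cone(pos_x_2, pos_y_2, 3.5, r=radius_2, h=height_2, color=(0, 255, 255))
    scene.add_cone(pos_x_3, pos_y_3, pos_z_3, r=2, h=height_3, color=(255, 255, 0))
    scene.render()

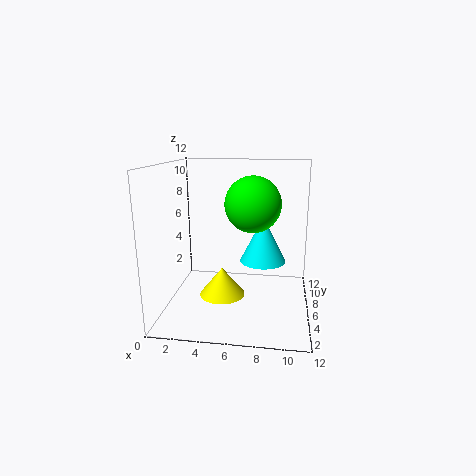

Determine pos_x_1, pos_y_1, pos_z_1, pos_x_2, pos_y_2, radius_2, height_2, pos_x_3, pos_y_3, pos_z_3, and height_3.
pos_x_1 = 7.5, pos_y_1 = 3, pos_z_1 = 9.5, pos_x_2 = 8, pos_y_2 = 7.5, radius_2 = 2, height_2 = 4, pos_x_3 = 4.5, pos_y_3 = 6.5, pos_z_3 = 0.5, height_3 = 2.5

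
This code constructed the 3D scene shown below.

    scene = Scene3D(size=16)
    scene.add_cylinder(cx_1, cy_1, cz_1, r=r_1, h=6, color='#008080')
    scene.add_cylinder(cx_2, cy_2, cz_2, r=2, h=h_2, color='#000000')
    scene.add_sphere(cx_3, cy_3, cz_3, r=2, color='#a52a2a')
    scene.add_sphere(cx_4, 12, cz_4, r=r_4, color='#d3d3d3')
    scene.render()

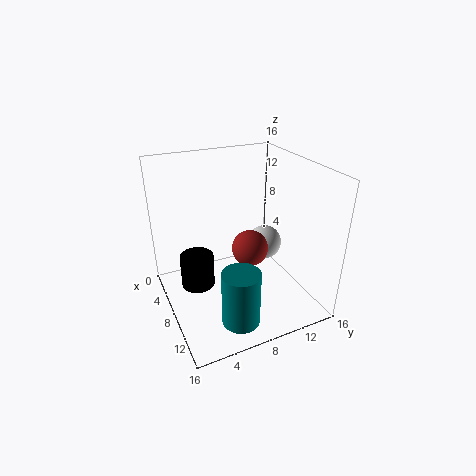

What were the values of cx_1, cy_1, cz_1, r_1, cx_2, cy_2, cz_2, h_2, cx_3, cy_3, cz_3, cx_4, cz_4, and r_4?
cx_1 = 13, cy_1 = 6, cz_1 = 1, r_1 = 2, cx_2 = 5, cy_2 = 4, cz_2 = 1, h_2 = 4, cx_3 = 9, cy_3 = 9, cz_3 = 7, cx_4 = 7, cz_4 = 6, r_4 = 2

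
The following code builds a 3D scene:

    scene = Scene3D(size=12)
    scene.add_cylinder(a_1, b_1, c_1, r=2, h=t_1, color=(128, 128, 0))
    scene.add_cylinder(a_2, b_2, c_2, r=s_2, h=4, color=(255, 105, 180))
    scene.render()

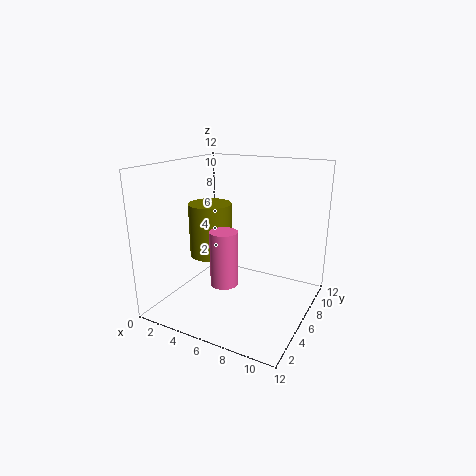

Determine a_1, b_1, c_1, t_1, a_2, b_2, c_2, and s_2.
a_1 = 2
b_1 = 8
c_1 = 3
t_1 = 5
a_2 = 7
b_2 = 2
c_2 = 4
s_2 = 1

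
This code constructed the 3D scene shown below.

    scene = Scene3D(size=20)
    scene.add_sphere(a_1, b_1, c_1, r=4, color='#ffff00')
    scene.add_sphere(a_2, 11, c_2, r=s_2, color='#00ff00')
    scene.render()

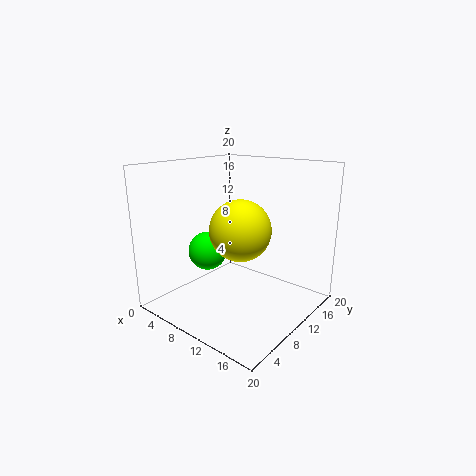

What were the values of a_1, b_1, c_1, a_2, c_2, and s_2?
a_1 = 12; b_1 = 8; c_1 = 12; a_2 = 3; c_2 = 6; s_2 = 3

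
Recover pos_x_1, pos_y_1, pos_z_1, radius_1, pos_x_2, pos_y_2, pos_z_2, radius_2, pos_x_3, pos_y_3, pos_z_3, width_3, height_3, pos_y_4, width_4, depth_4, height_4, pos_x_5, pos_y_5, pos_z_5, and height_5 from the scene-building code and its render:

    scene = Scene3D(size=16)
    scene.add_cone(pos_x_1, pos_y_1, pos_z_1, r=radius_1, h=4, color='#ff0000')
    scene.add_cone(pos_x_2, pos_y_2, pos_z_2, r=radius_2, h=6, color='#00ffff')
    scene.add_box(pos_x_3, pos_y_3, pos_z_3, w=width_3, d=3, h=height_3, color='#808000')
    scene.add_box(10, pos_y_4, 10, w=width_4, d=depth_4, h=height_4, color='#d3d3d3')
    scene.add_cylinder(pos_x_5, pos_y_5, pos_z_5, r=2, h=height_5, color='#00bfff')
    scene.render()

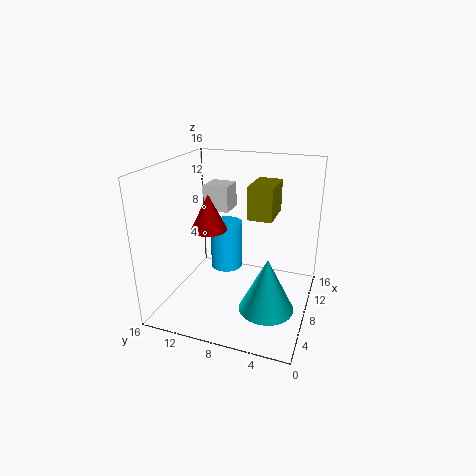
pos_x_1 = 7; pos_y_1 = 11; pos_z_1 = 9; radius_1 = 2; pos_x_2 = 6; pos_y_2 = 4; pos_z_2 = 1; radius_2 = 3; pos_x_3 = 11; pos_y_3 = 5; pos_z_3 = 9; width_3 = 5; height_3 = 4; pos_y_4 = 10; width_4 = 3; depth_4 = 3; height_4 = 3; pos_x_5 = 12; pos_y_5 = 11; pos_z_5 = 2; height_5 = 6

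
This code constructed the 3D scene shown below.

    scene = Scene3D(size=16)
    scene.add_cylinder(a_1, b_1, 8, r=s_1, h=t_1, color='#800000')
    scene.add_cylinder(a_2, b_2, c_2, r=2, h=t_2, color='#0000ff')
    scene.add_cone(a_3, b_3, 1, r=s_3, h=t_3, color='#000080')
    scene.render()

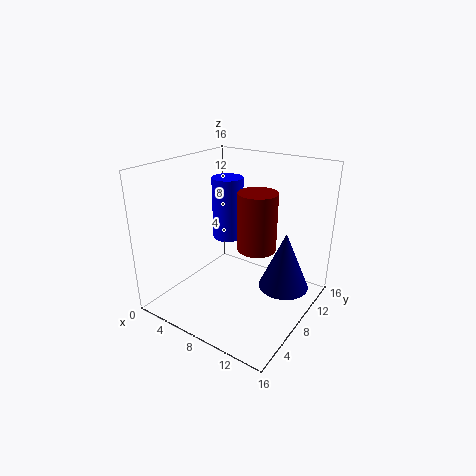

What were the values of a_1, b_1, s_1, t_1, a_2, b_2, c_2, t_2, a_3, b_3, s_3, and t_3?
a_1 = 11; b_1 = 7; s_1 = 2; t_1 = 6; a_2 = 3; b_2 = 13; c_2 = 5; t_2 = 8; a_3 = 12; b_3 = 12; s_3 = 3; t_3 = 7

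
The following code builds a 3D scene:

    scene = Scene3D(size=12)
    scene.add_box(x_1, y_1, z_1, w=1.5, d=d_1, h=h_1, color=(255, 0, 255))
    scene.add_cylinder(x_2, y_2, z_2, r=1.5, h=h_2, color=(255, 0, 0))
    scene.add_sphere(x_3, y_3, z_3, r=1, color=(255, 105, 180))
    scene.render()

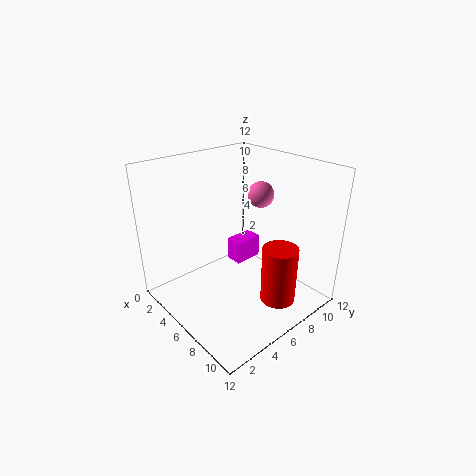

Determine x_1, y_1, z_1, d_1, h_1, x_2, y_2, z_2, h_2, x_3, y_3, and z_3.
x_1 = 4
y_1 = 6.5
z_1 = 3
d_1 = 2.5
h_1 = 2
x_2 = 9
y_2 = 8
z_2 = 0.5
h_2 = 5
x_3 = 7.5
y_3 = 7
z_3 = 10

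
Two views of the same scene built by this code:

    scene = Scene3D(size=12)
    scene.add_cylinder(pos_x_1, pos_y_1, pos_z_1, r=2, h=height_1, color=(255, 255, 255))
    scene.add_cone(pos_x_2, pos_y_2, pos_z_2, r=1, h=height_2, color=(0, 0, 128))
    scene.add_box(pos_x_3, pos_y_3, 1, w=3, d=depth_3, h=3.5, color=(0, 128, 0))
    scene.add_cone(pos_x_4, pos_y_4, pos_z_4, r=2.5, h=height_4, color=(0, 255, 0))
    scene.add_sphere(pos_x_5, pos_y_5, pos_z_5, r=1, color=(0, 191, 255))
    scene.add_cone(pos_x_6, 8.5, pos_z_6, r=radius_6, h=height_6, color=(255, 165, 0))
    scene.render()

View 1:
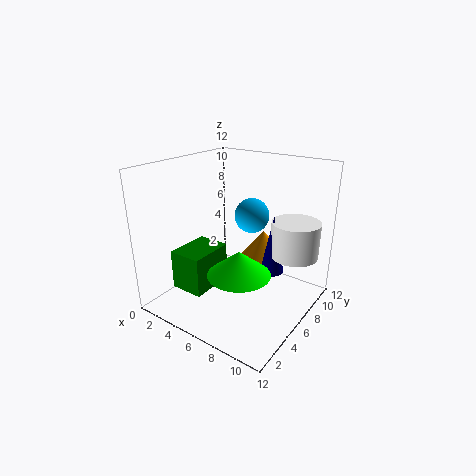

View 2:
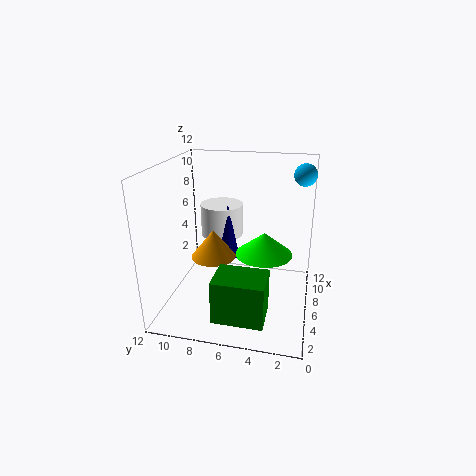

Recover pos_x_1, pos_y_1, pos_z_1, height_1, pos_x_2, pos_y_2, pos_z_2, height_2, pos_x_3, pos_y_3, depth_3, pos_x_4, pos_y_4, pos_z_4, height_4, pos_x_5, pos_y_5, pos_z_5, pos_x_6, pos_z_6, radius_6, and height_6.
pos_x_1 = 10; pos_y_1 = 8.5; pos_z_1 = 4.5; height_1 = 3; pos_x_2 = 8.5; pos_y_2 = 7.5; pos_z_2 = 3; height_2 = 5; pos_x_3 = 1; pos_y_3 = 3; depth_3 = 4; pos_x_4 = 7.5; pos_y_4 = 4; pos_z_4 = 4; height_4 = 2; pos_x_5 = 10.5; pos_y_5 = 1; pos_z_5 = 10.5; pos_x_6 = 7; pos_z_6 = 3.5; radius_6 = 2; height_6 = 2.5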